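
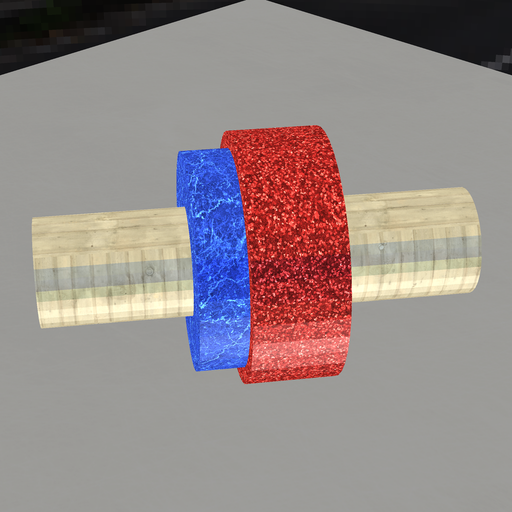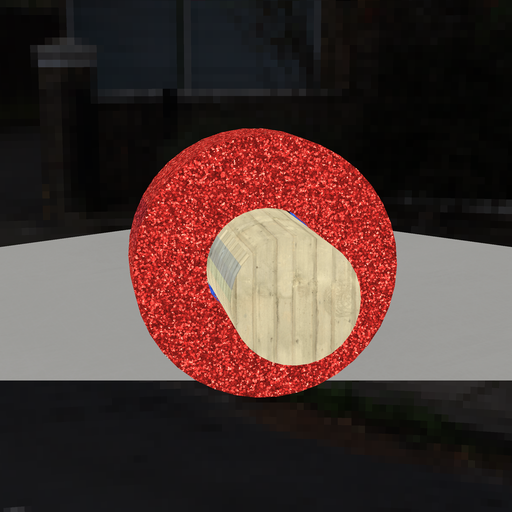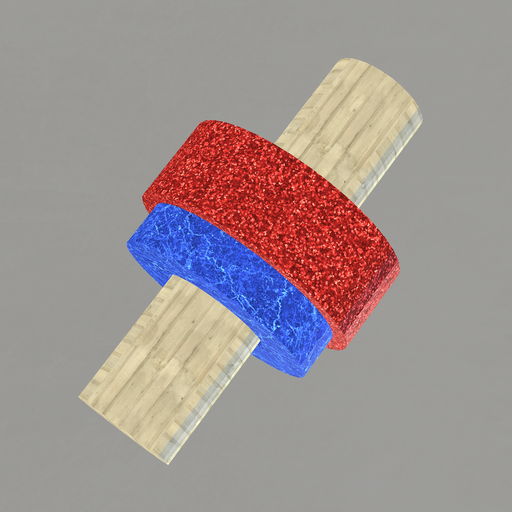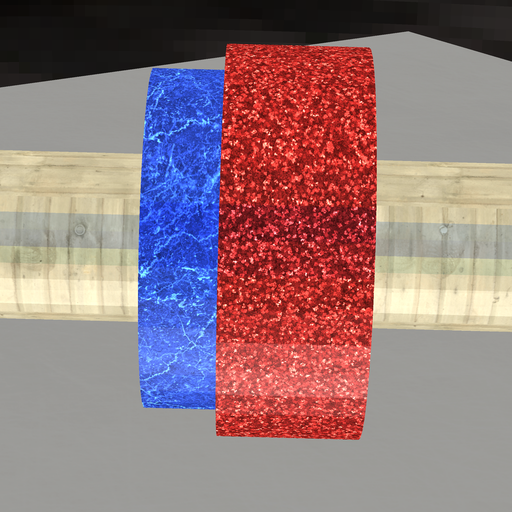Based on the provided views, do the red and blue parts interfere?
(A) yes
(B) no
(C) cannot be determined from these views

(A) yes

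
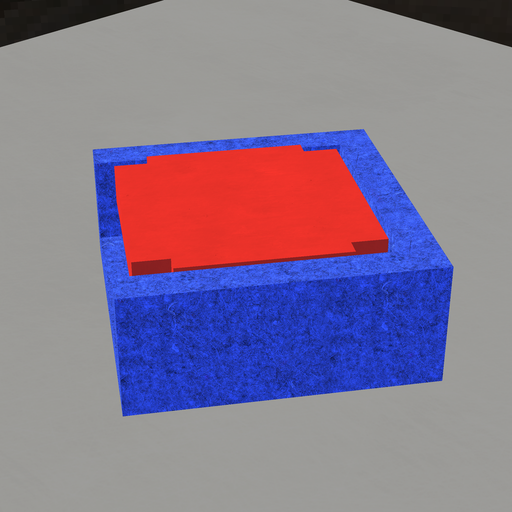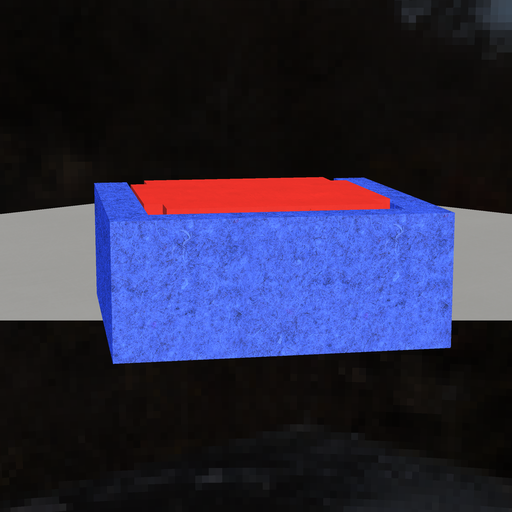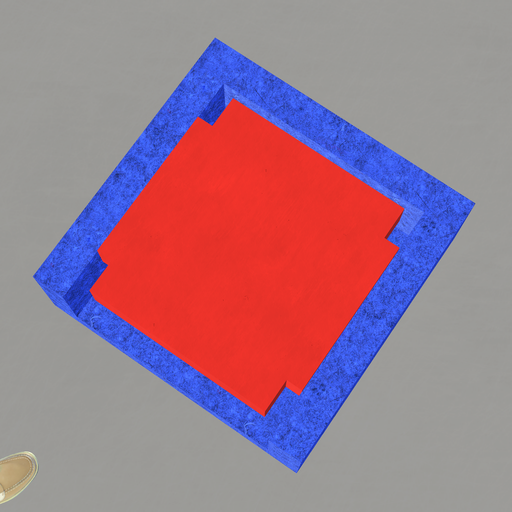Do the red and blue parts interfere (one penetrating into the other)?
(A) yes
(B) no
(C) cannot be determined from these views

(B) no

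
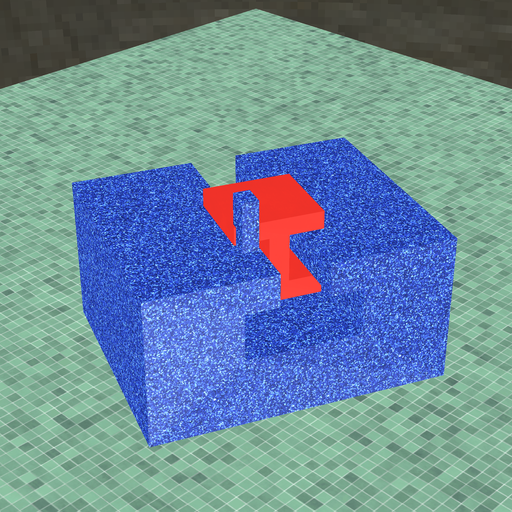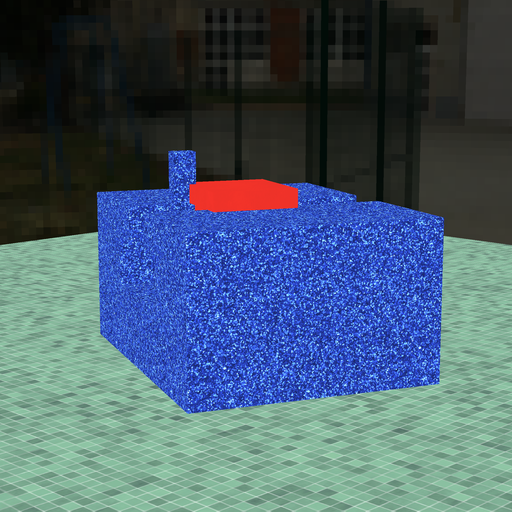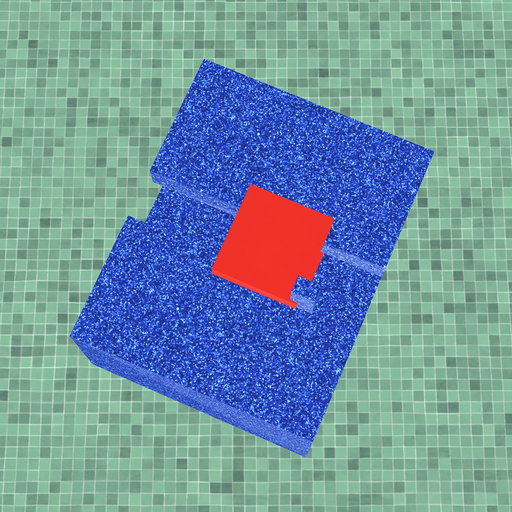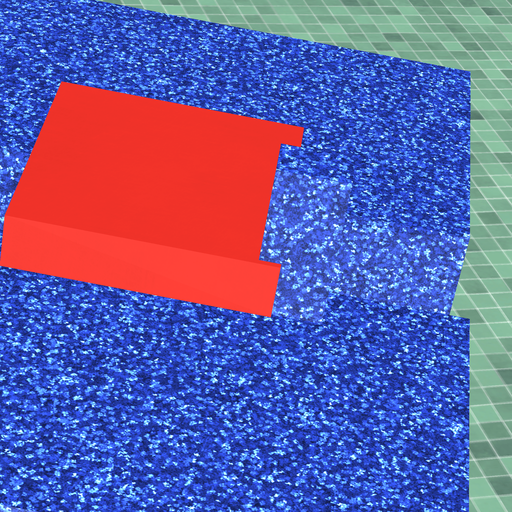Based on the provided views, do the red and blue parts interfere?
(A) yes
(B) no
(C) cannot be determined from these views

(A) yes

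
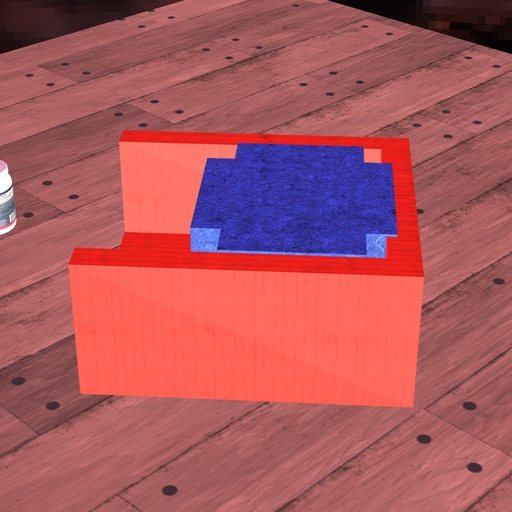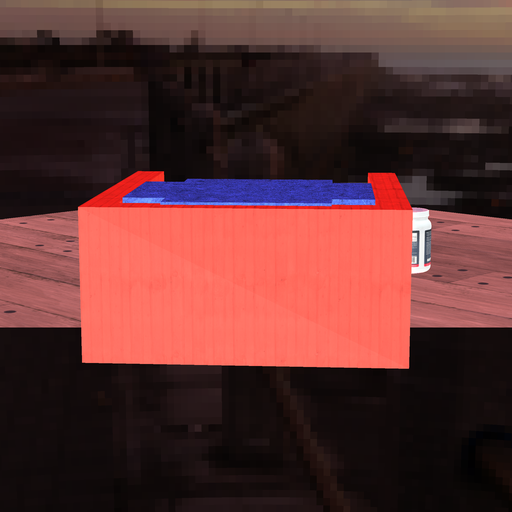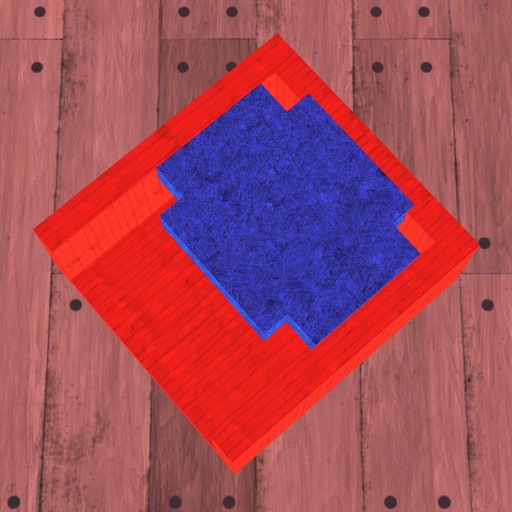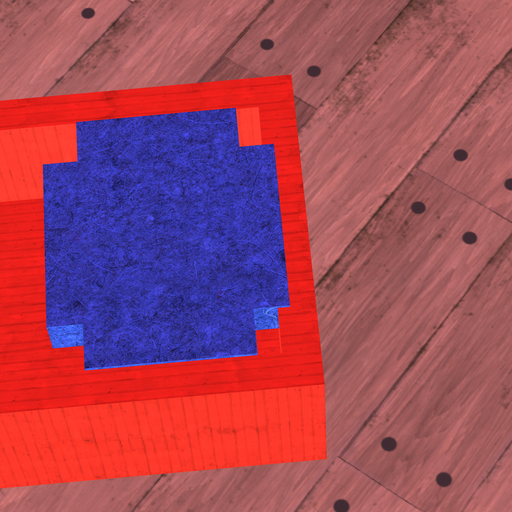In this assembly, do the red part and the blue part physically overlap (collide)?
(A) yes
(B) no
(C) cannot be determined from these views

(A) yes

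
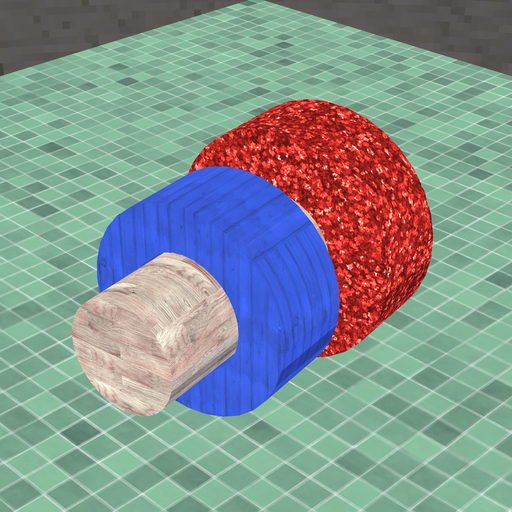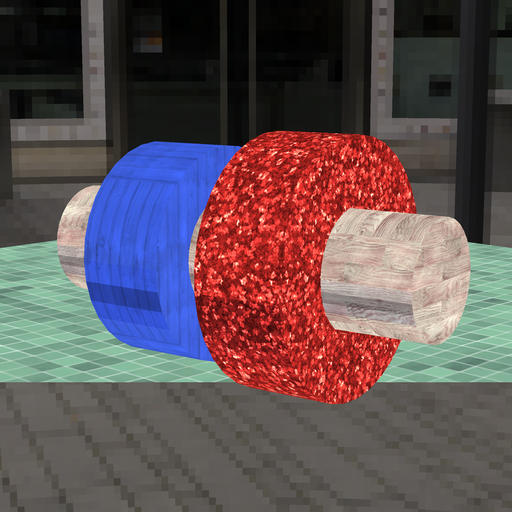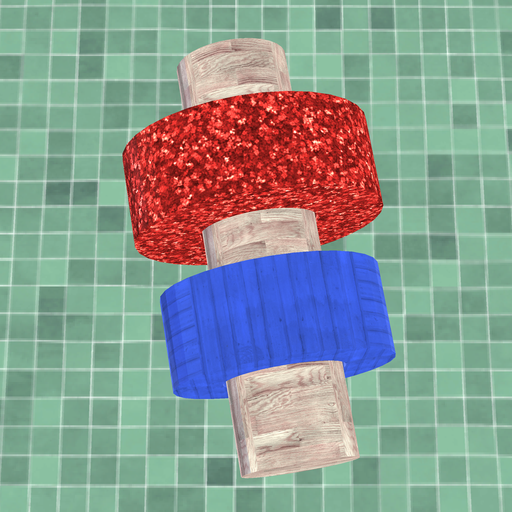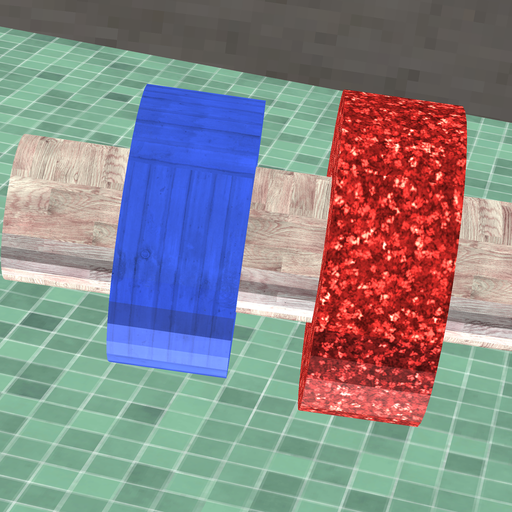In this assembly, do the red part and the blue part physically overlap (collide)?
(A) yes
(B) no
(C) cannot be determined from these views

(B) no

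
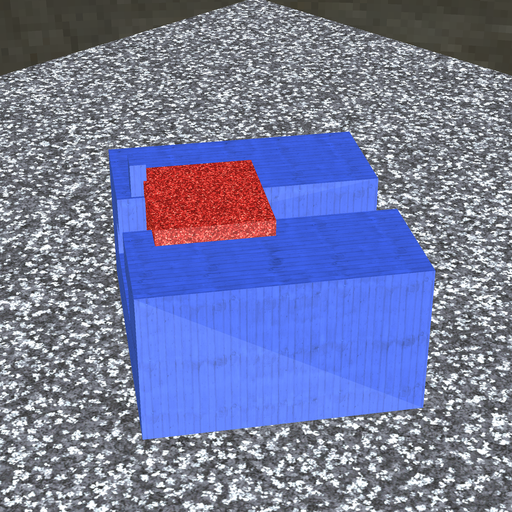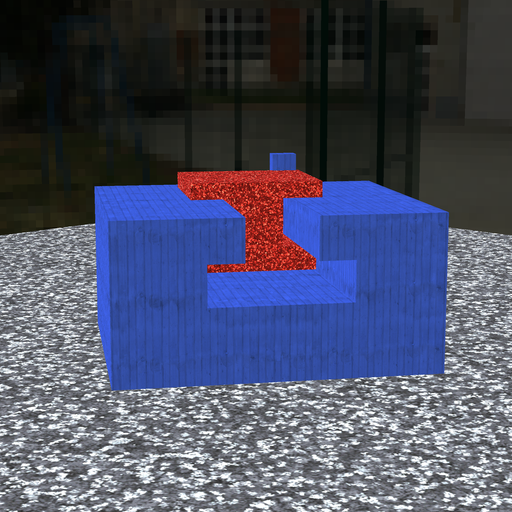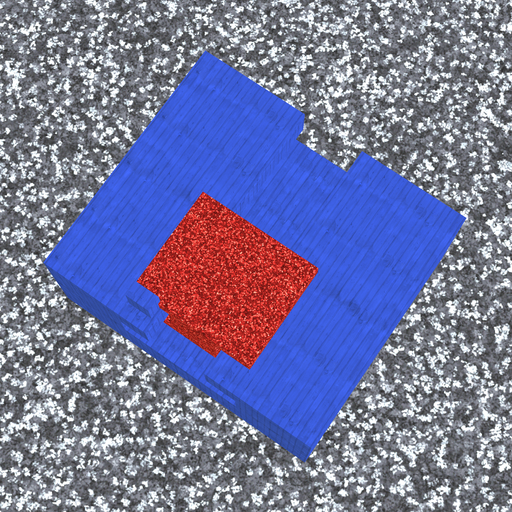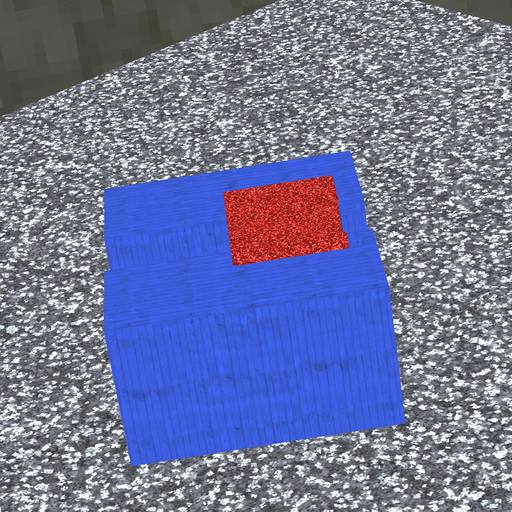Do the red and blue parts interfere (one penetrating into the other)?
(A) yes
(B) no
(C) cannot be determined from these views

(A) yes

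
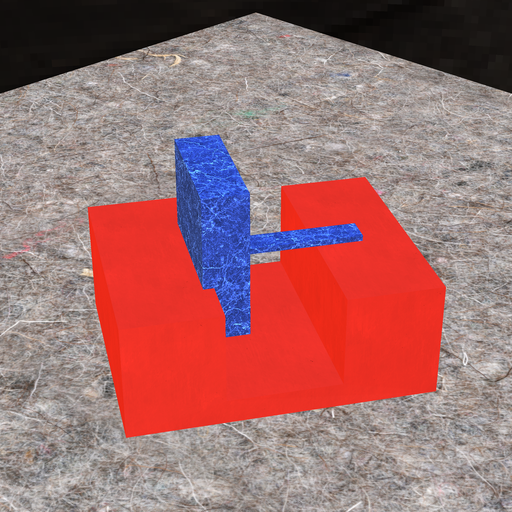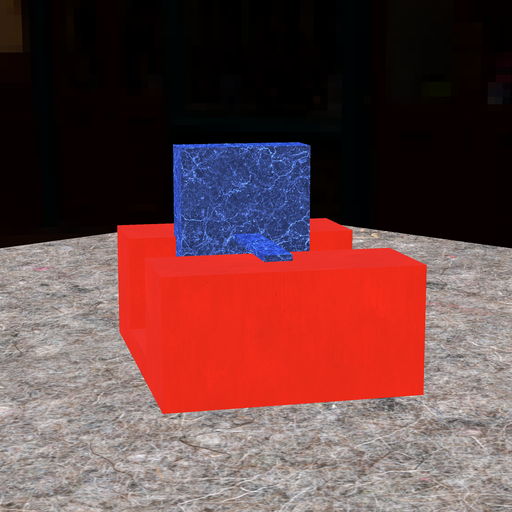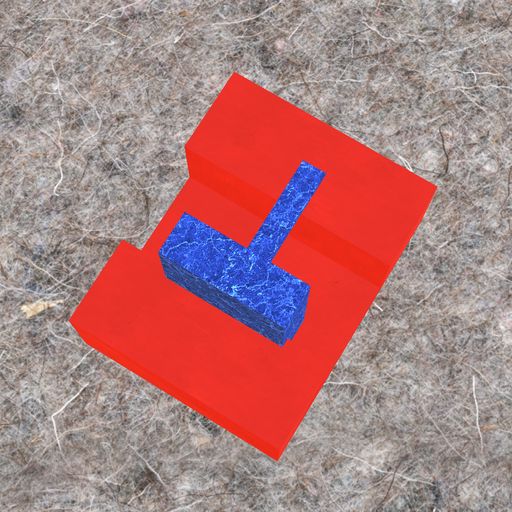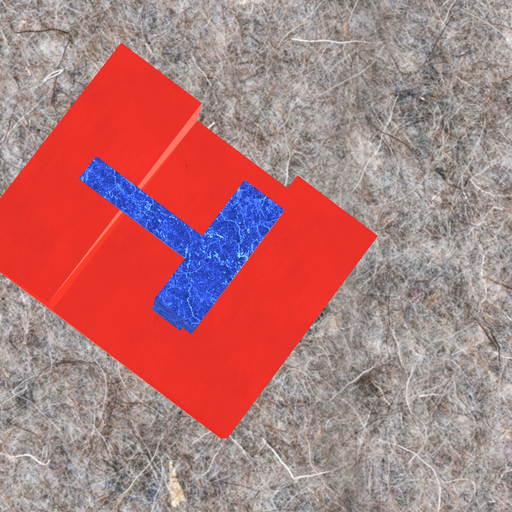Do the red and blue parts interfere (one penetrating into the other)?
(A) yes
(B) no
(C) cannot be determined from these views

(A) yes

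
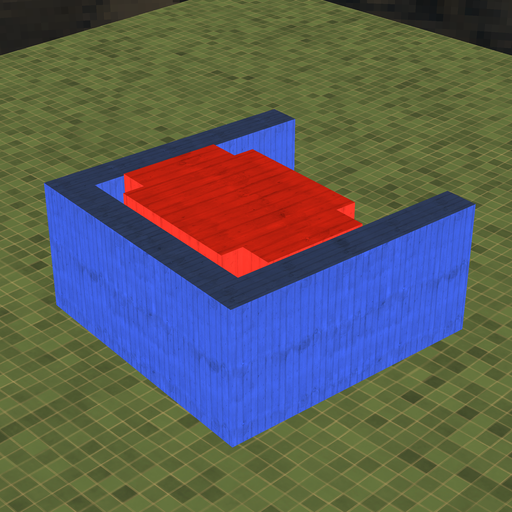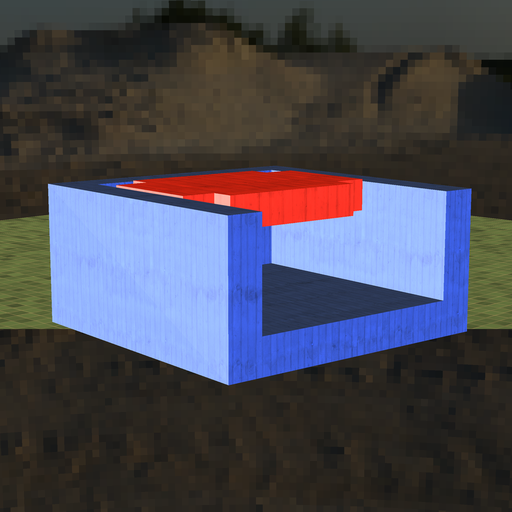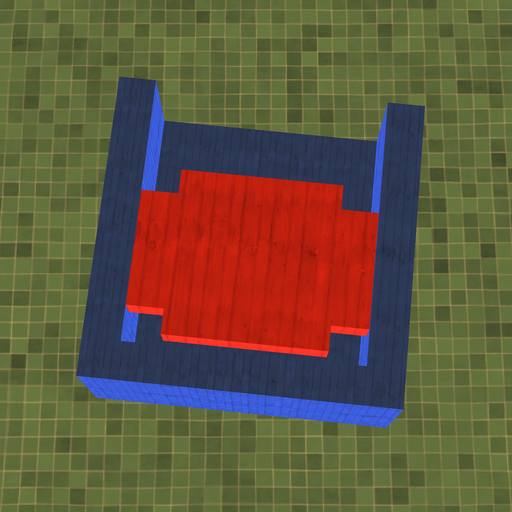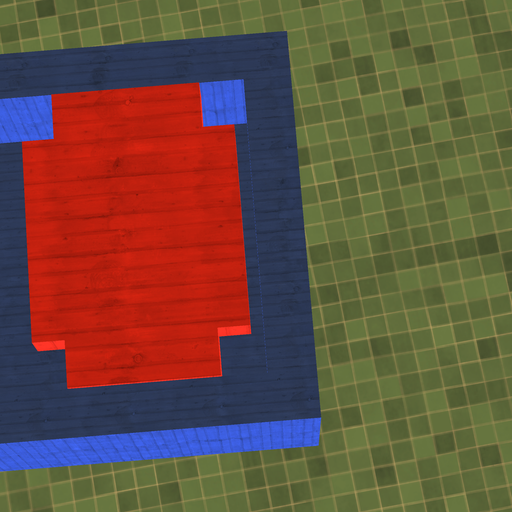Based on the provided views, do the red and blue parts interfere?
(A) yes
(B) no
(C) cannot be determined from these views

(B) no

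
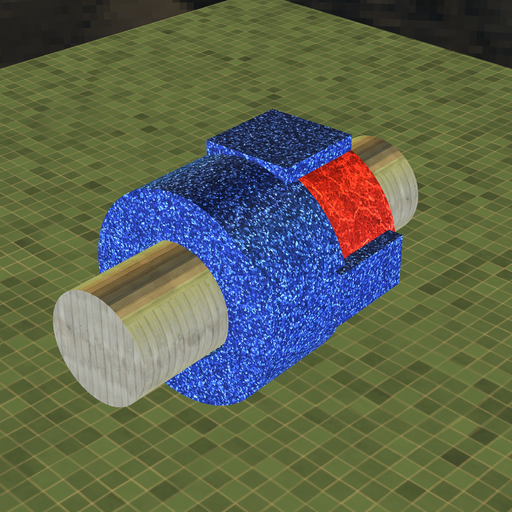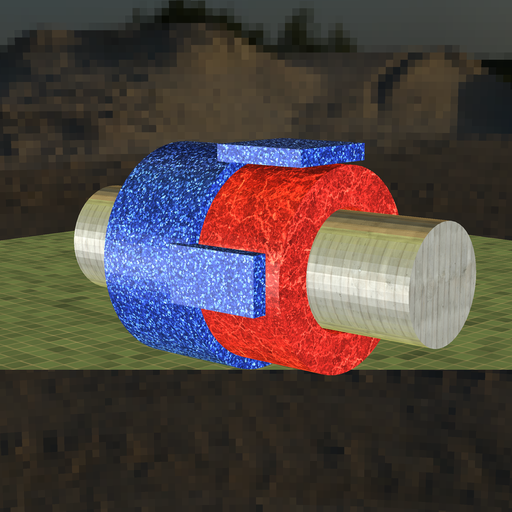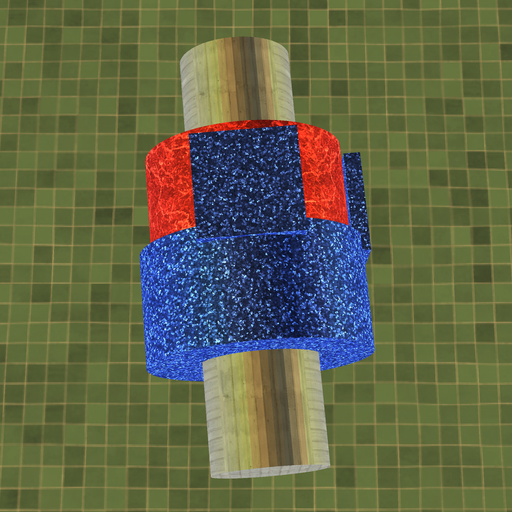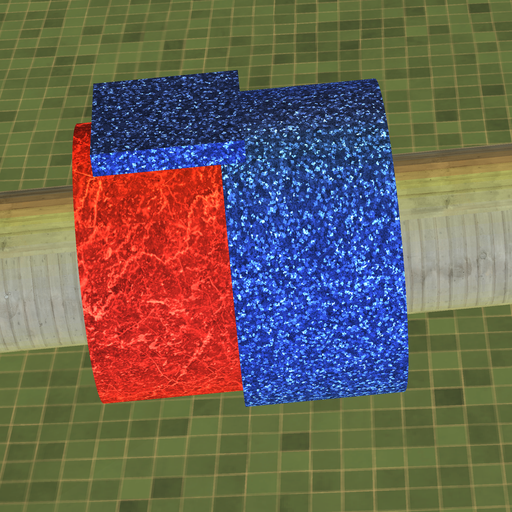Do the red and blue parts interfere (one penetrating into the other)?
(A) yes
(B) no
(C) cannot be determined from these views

(A) yes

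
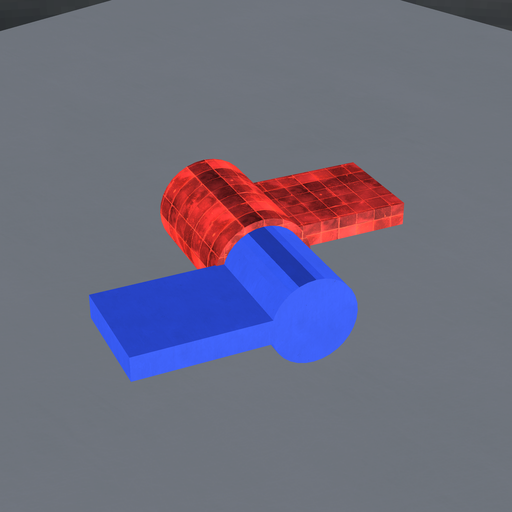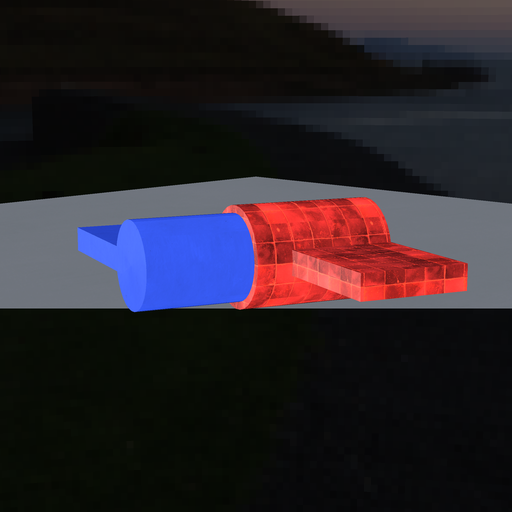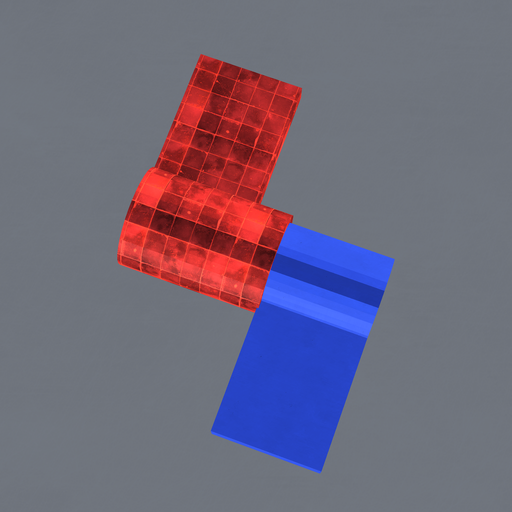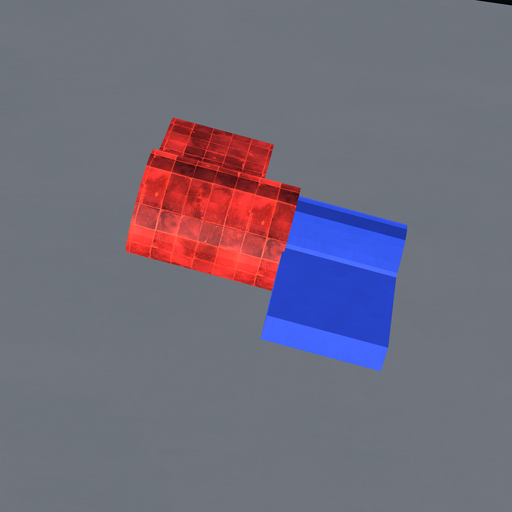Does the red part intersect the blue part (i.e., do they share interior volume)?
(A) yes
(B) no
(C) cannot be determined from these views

(A) yes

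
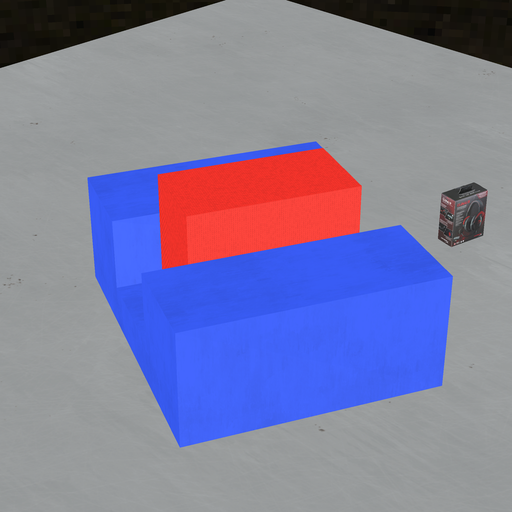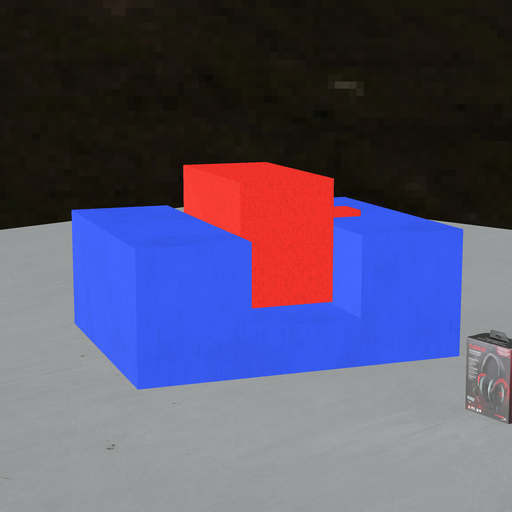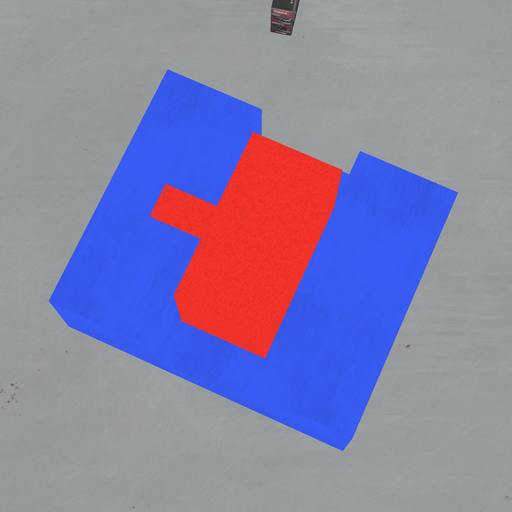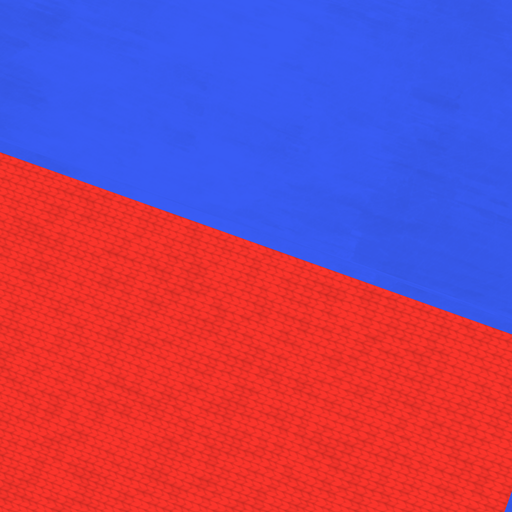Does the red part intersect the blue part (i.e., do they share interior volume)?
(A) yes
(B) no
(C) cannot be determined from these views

(B) no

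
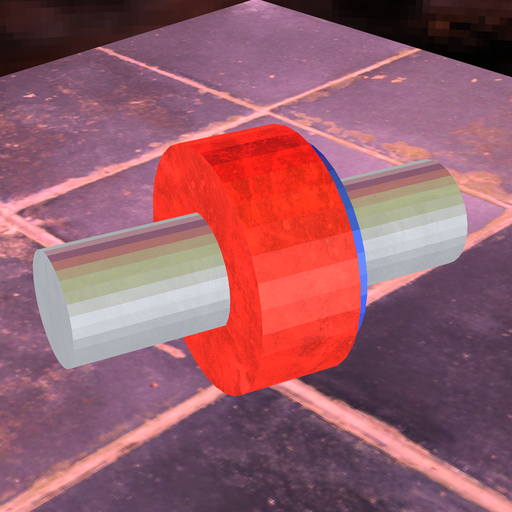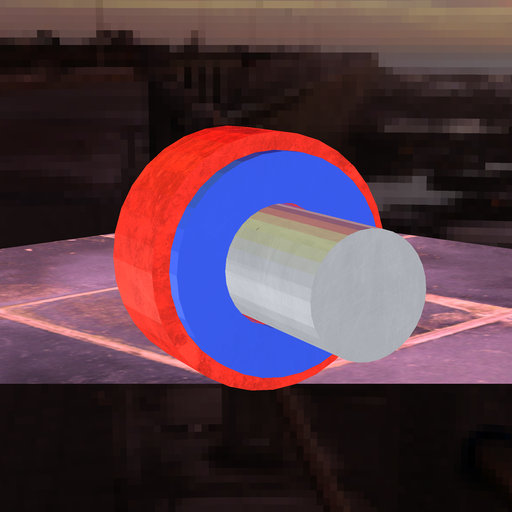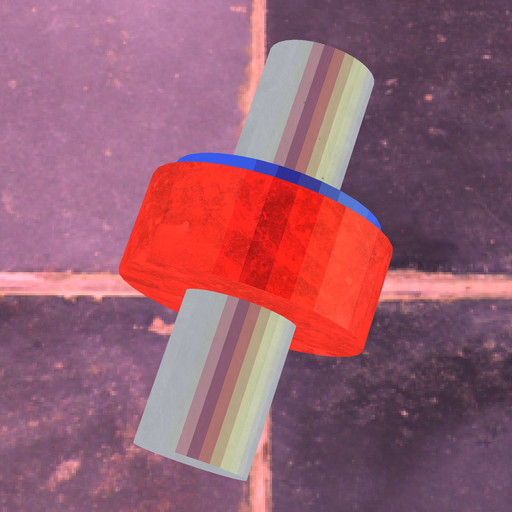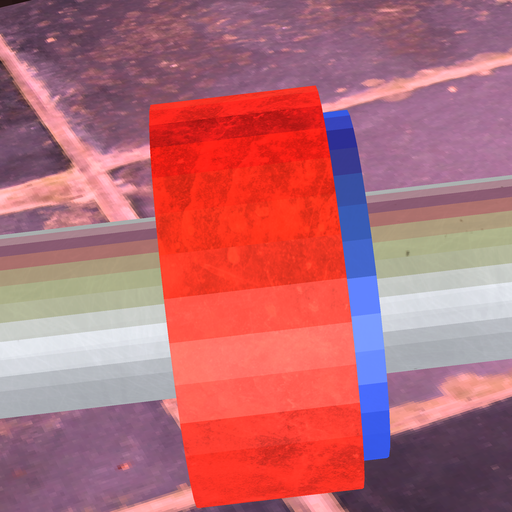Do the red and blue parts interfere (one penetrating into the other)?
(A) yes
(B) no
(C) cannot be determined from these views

(A) yes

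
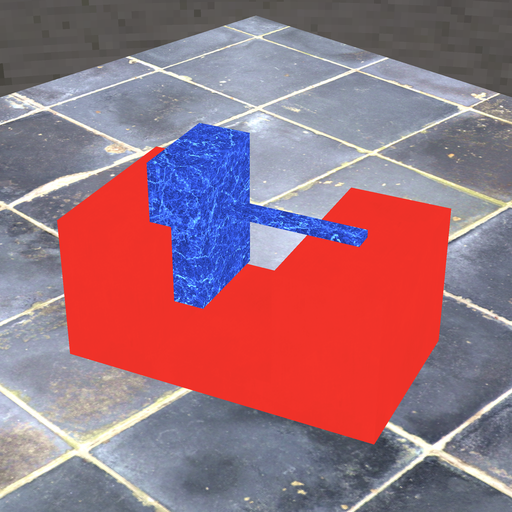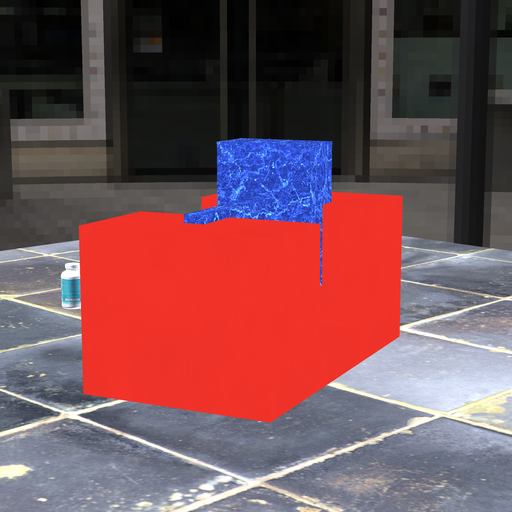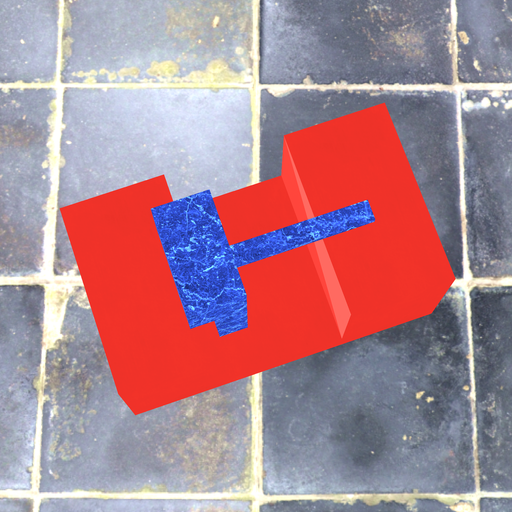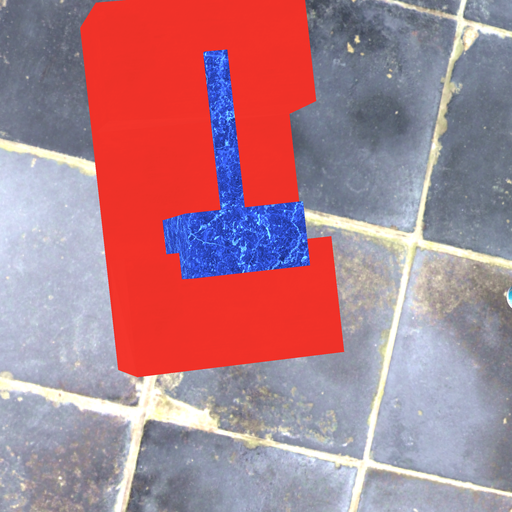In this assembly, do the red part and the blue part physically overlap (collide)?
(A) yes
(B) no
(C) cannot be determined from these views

(A) yes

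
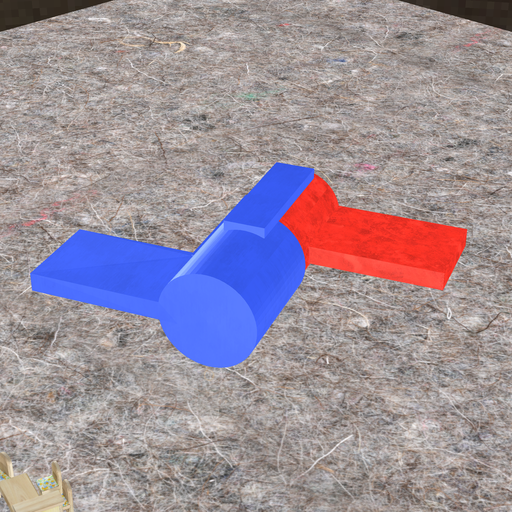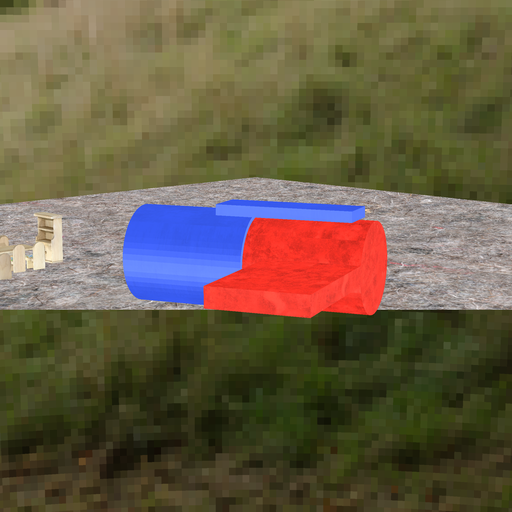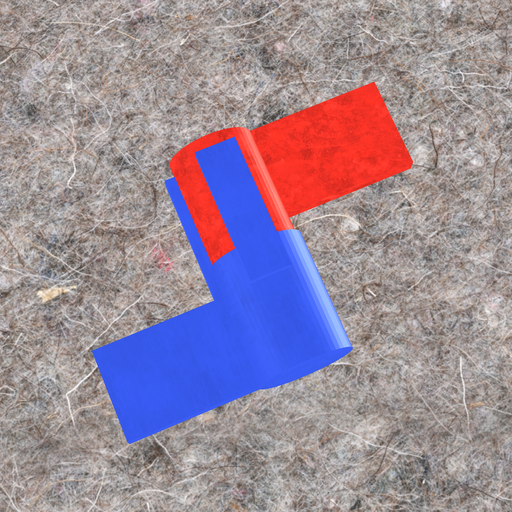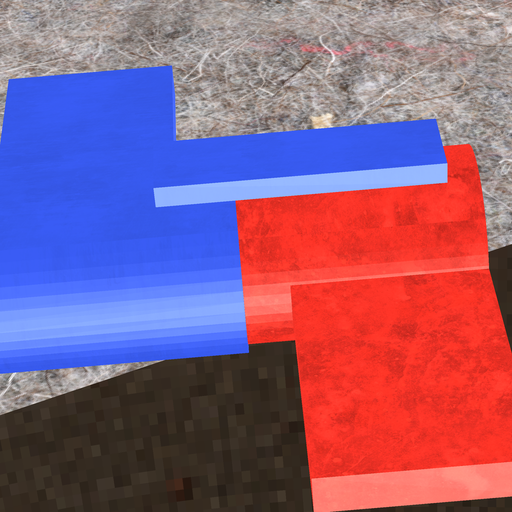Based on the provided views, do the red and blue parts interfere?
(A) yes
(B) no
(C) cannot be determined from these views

(A) yes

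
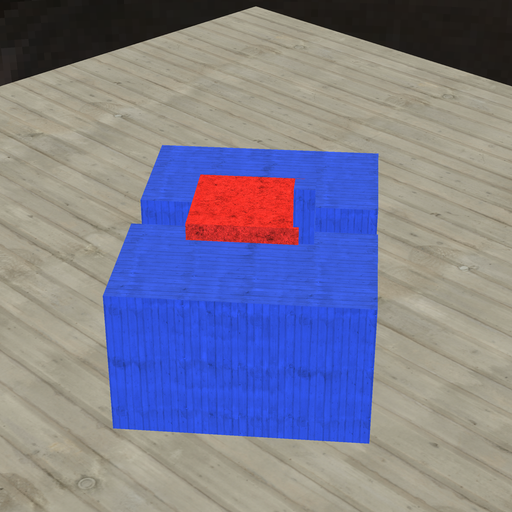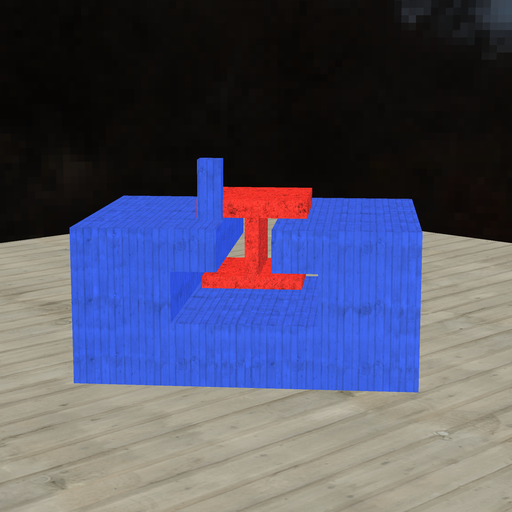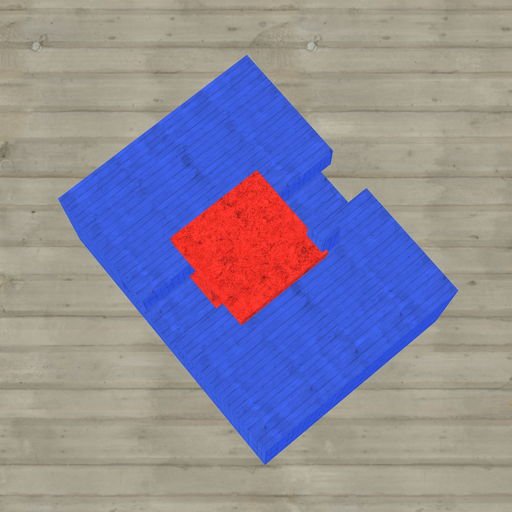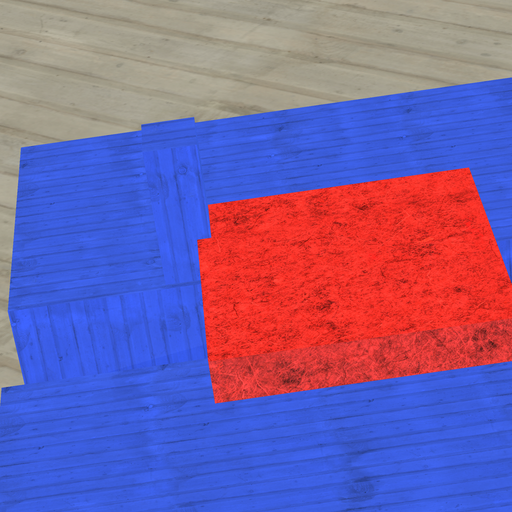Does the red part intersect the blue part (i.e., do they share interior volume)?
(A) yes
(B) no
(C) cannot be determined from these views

(A) yes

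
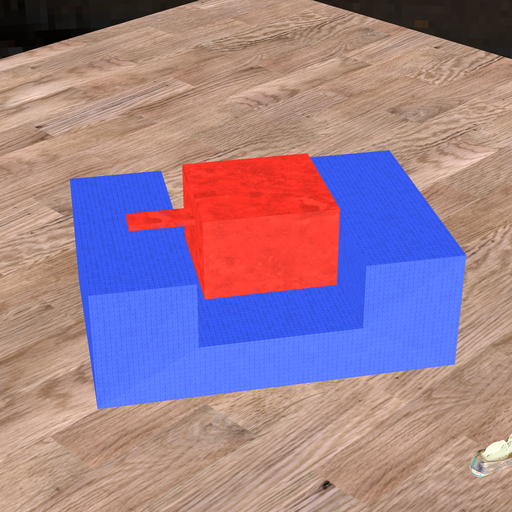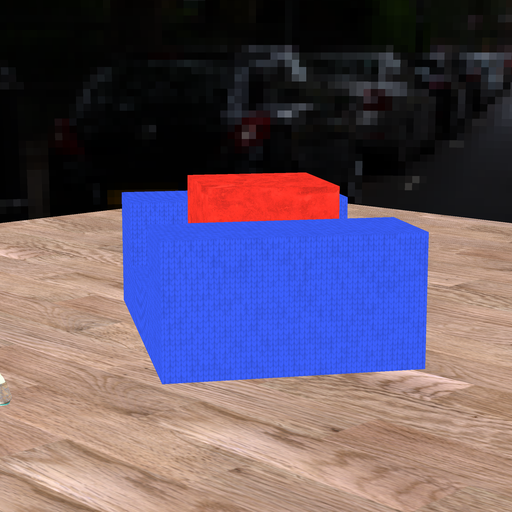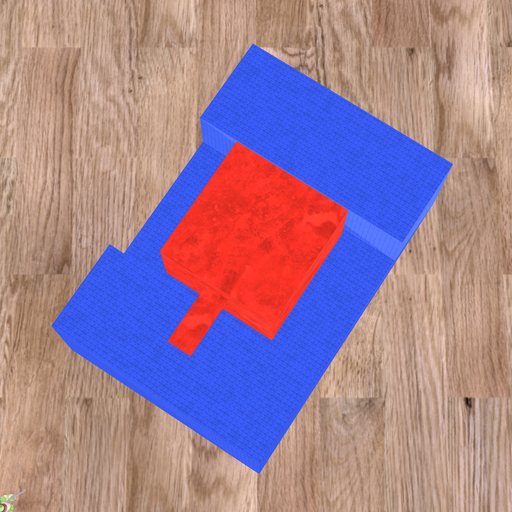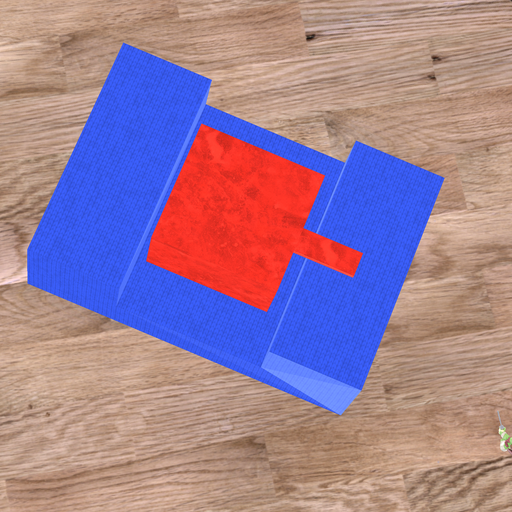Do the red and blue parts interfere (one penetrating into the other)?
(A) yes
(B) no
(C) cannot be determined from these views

(B) no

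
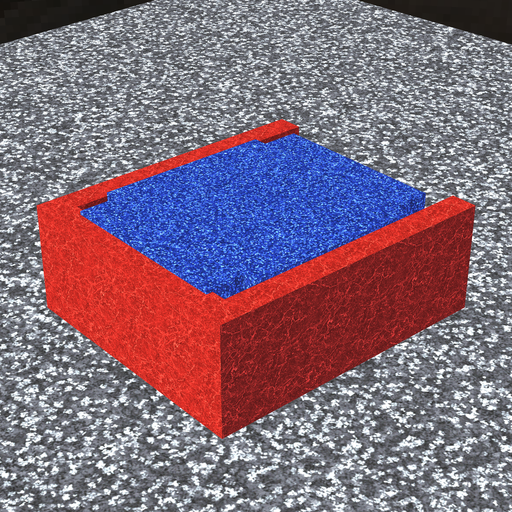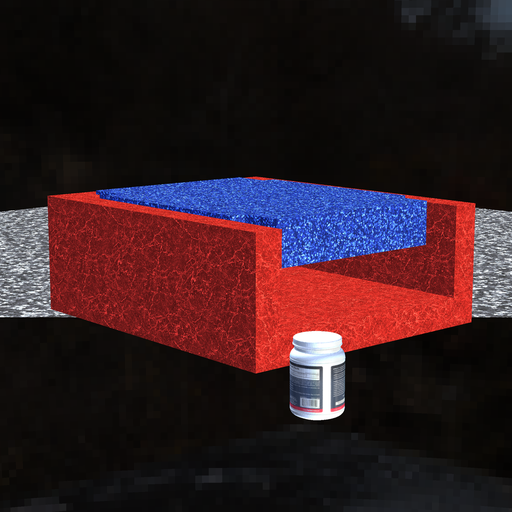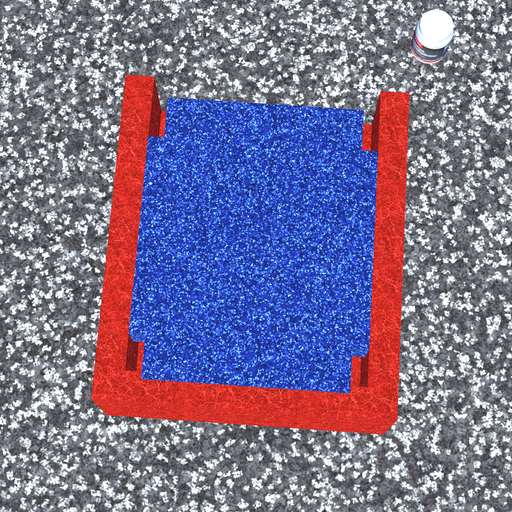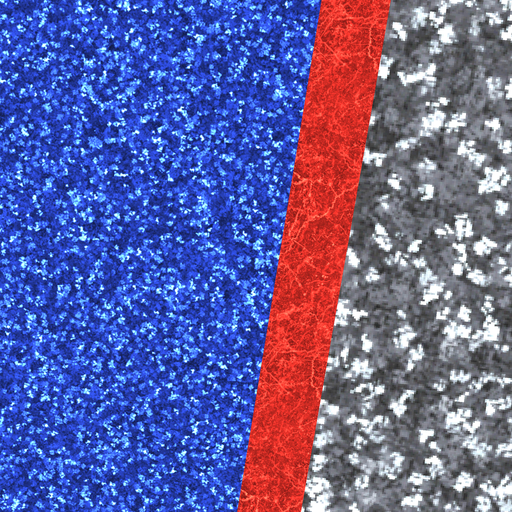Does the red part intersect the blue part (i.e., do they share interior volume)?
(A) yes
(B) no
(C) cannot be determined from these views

(A) yes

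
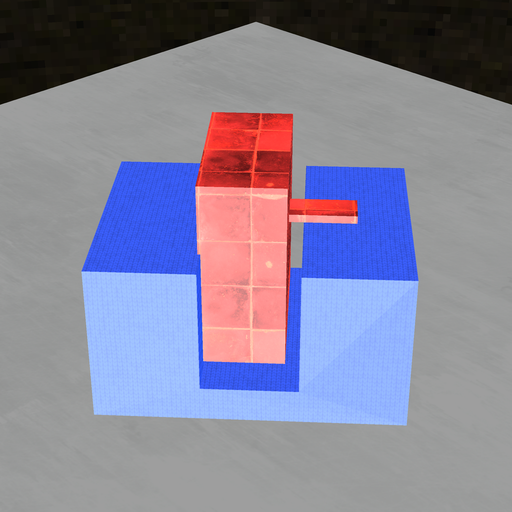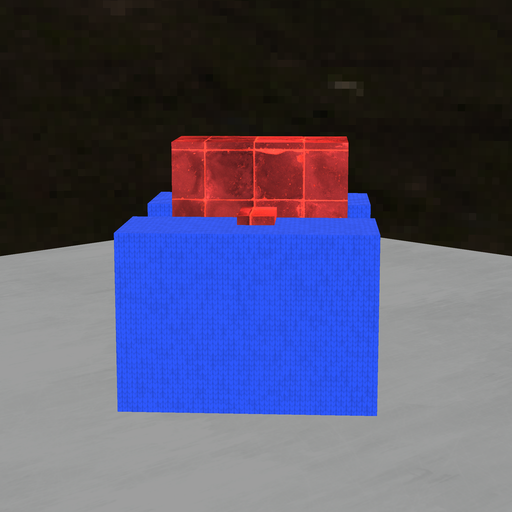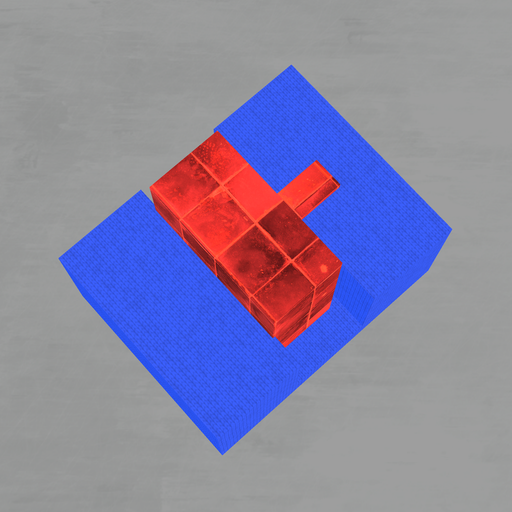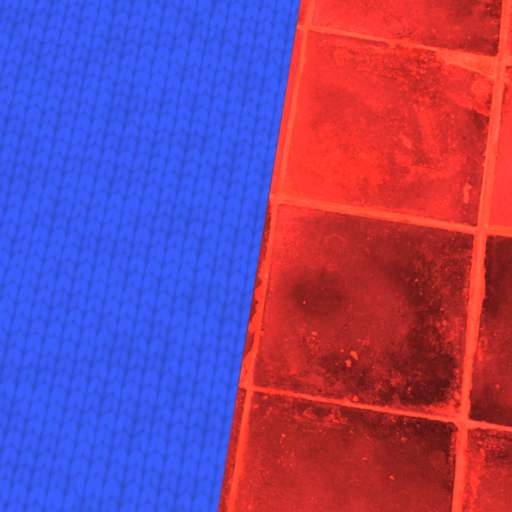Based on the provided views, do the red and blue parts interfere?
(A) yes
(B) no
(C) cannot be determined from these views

(A) yes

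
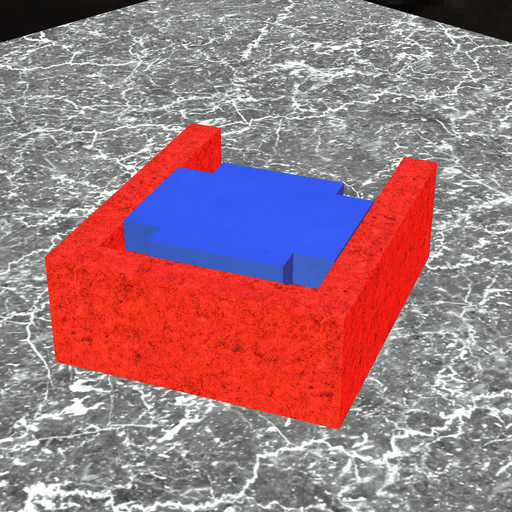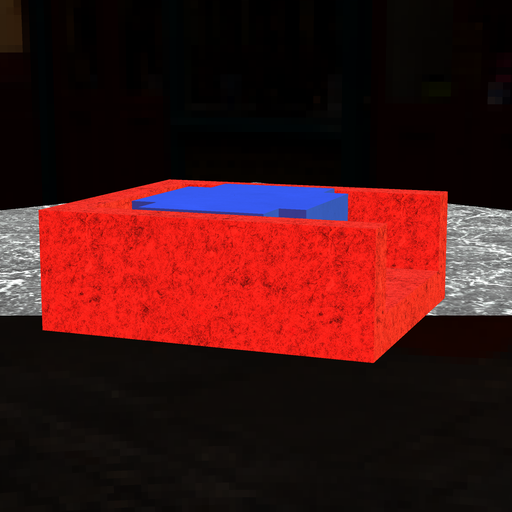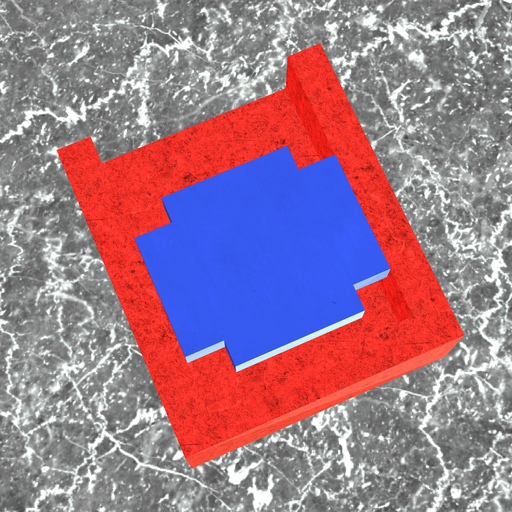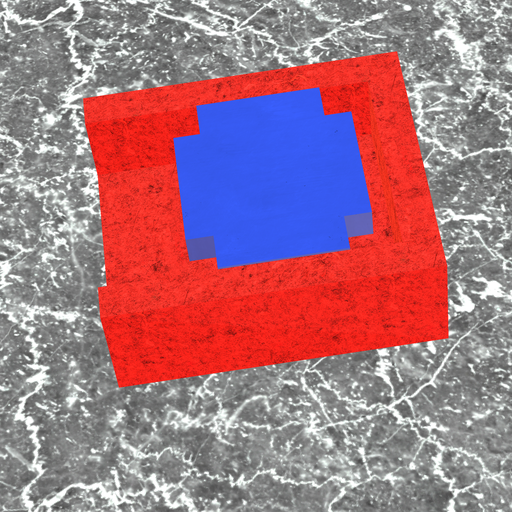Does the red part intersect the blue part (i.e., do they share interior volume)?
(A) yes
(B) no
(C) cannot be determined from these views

(B) no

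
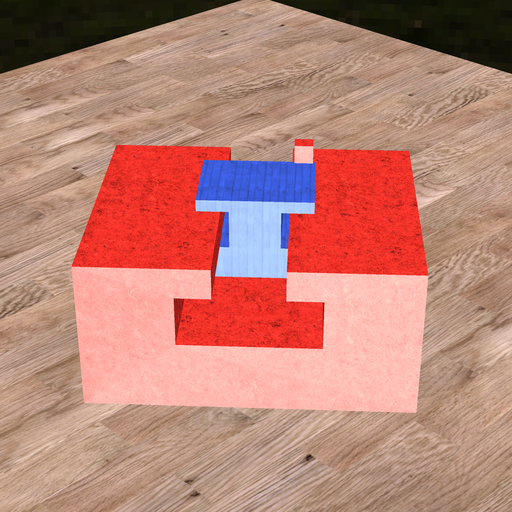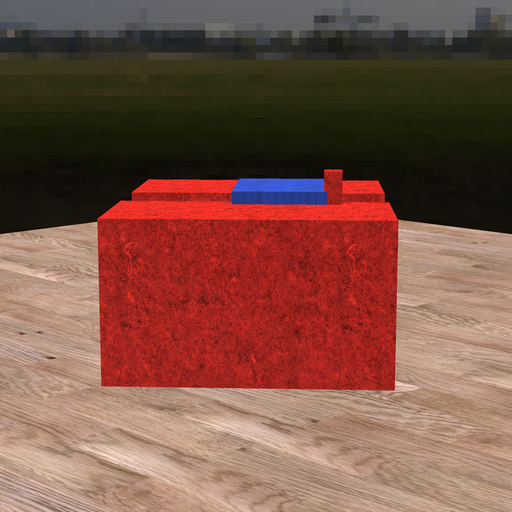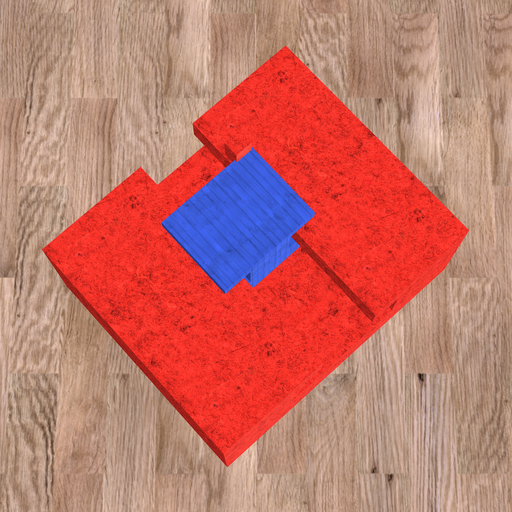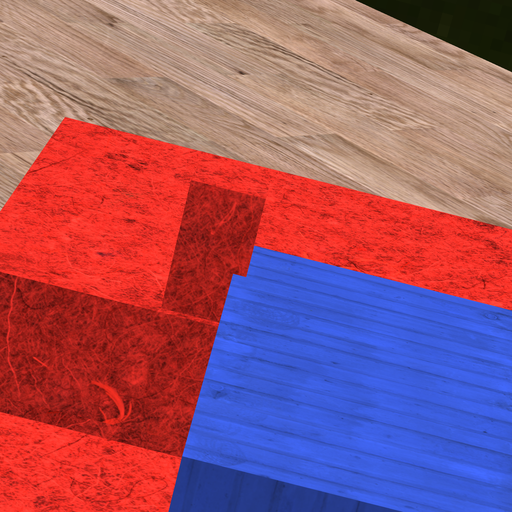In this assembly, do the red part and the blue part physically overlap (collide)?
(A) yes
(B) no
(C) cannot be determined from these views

(A) yes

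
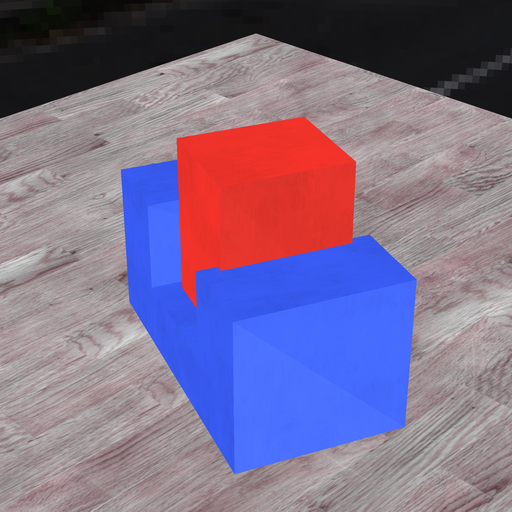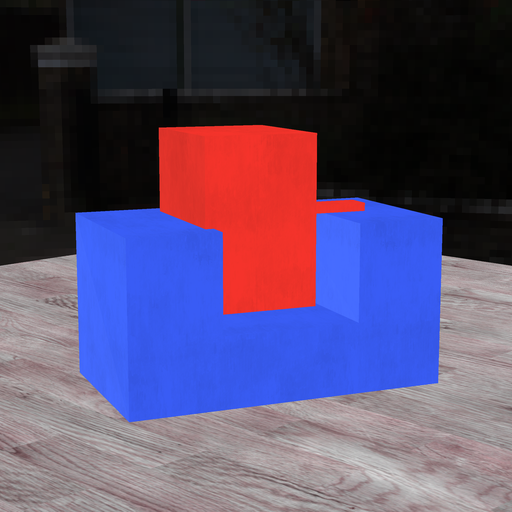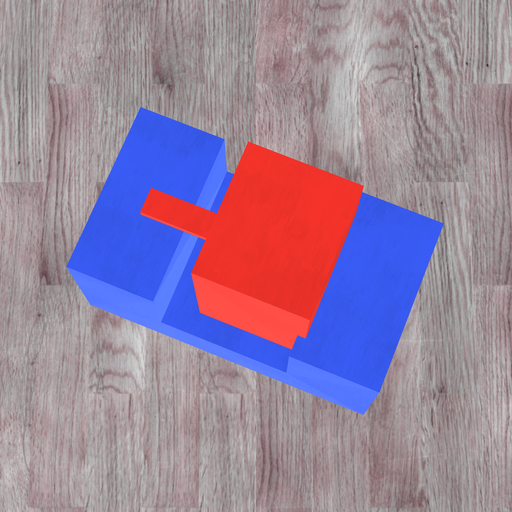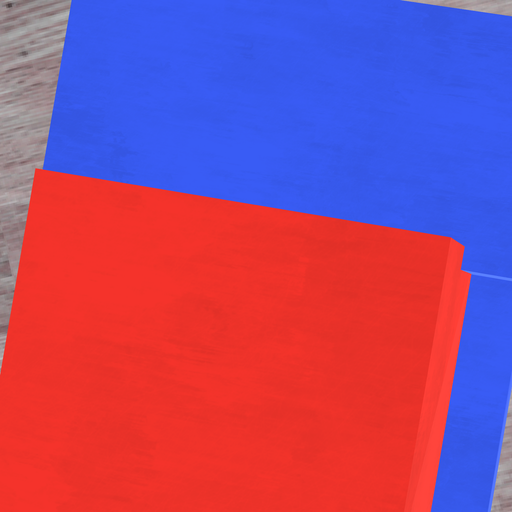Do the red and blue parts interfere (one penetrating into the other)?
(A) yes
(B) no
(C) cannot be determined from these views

(A) yes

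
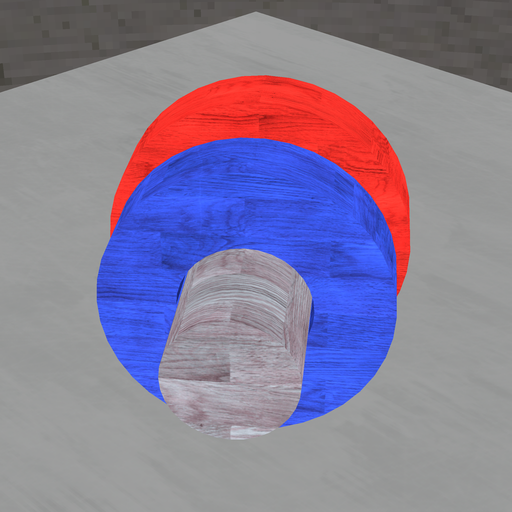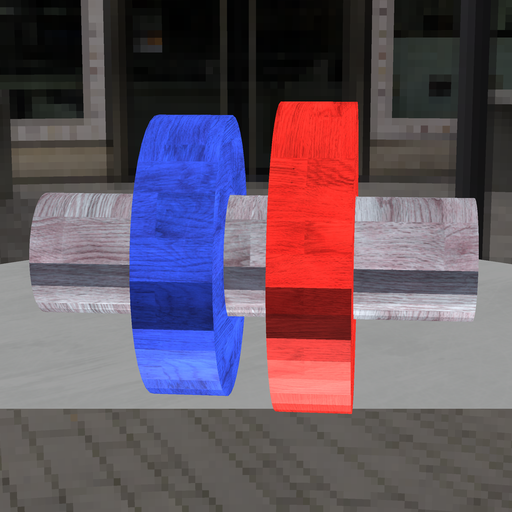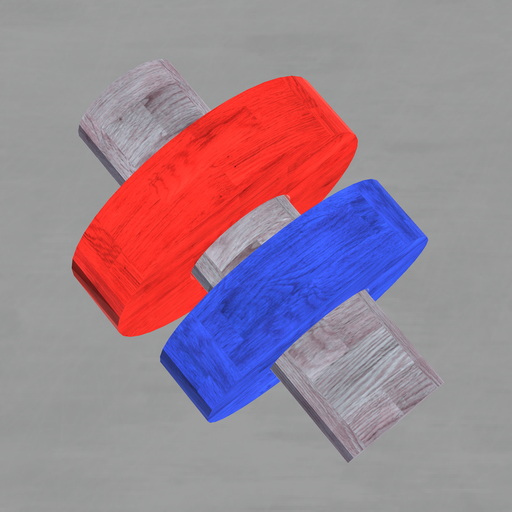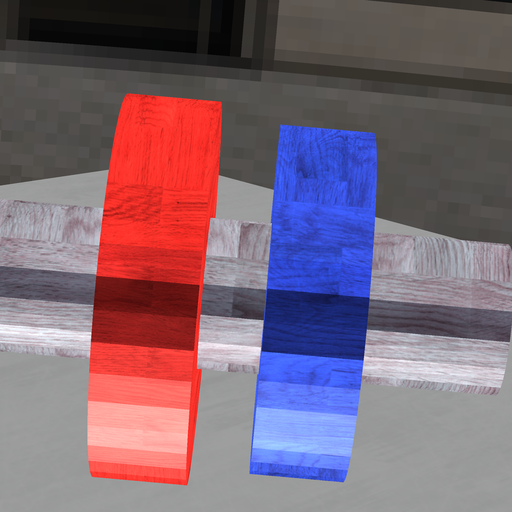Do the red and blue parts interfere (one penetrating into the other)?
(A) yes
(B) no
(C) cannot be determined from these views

(B) no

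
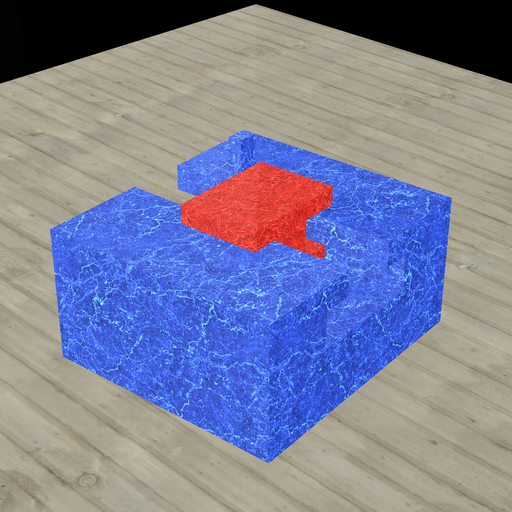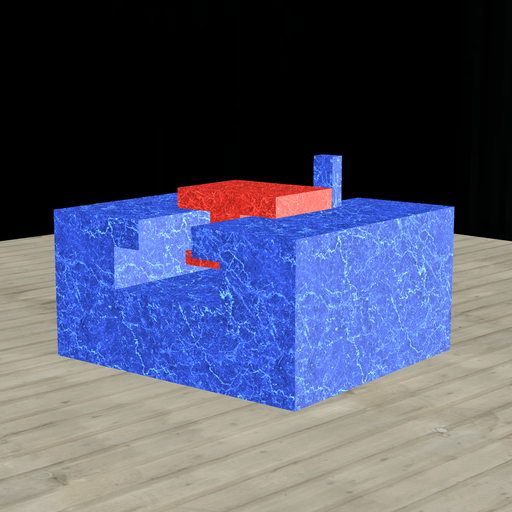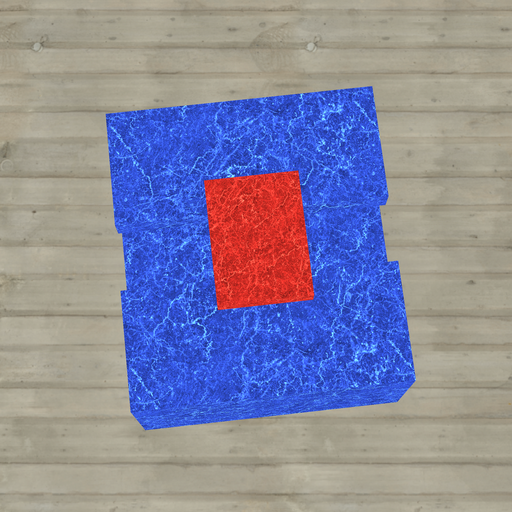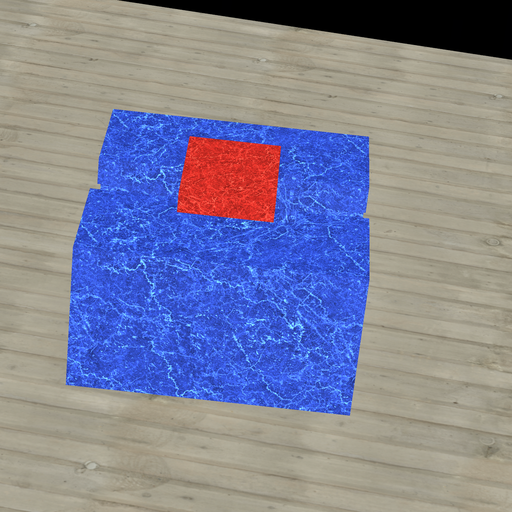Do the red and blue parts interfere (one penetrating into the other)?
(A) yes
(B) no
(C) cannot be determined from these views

(B) no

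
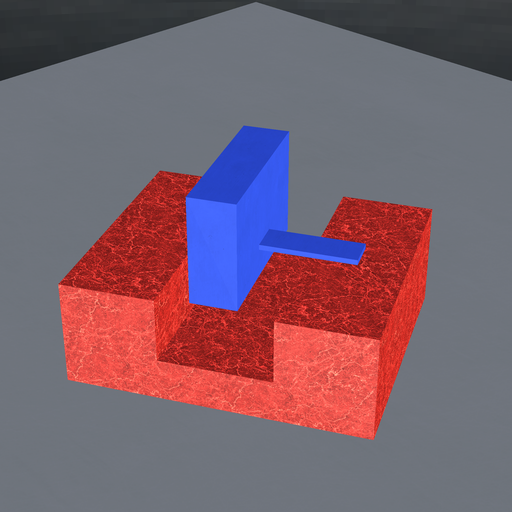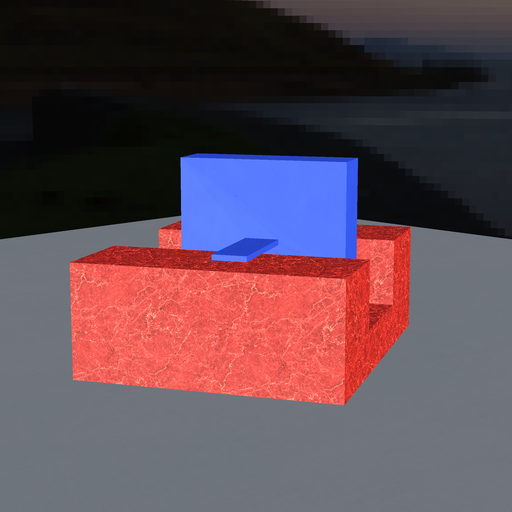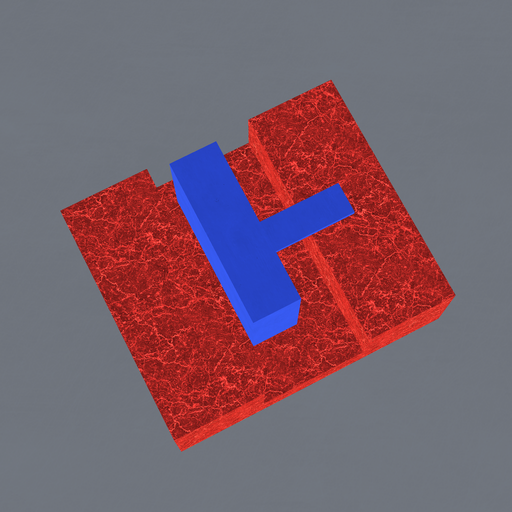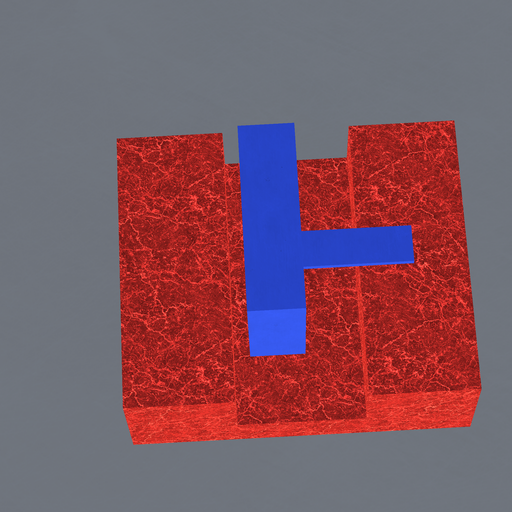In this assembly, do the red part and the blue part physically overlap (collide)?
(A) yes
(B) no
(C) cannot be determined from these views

(B) no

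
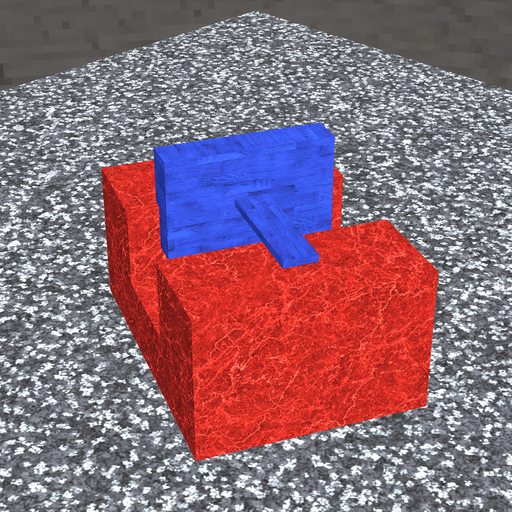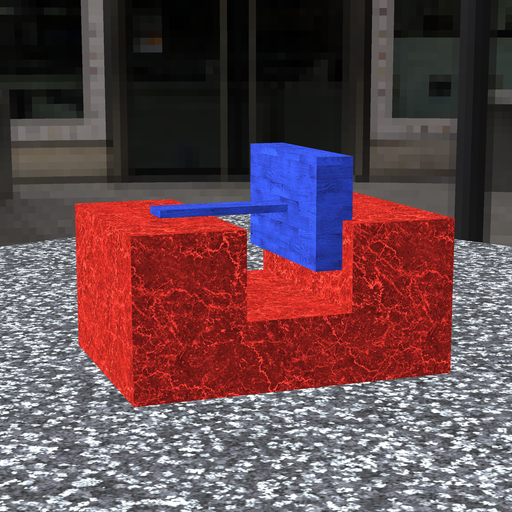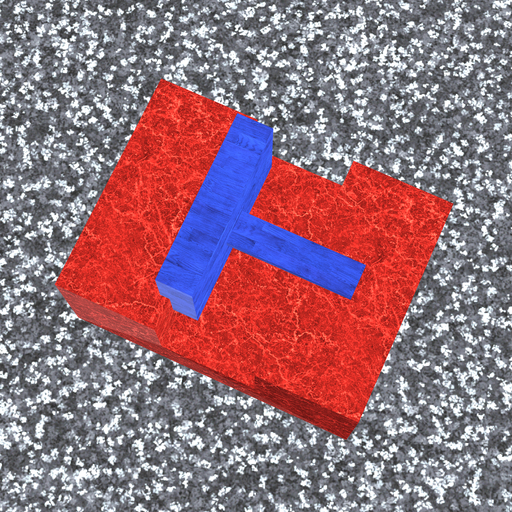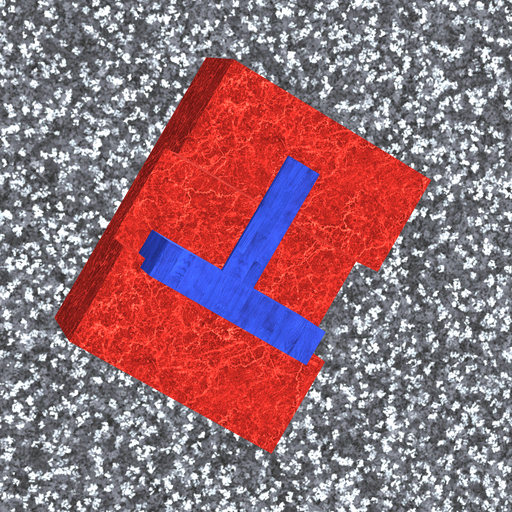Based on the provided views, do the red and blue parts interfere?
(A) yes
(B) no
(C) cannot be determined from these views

(A) yes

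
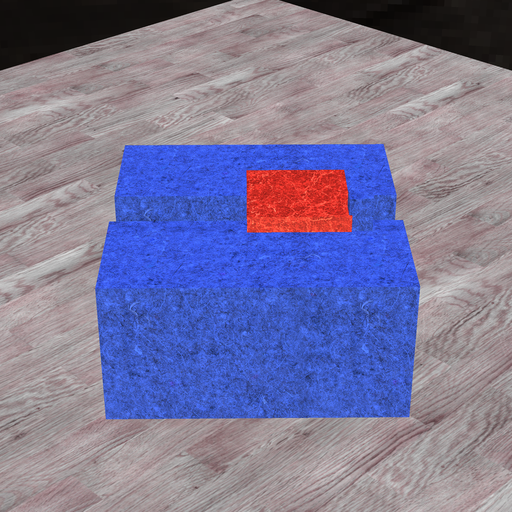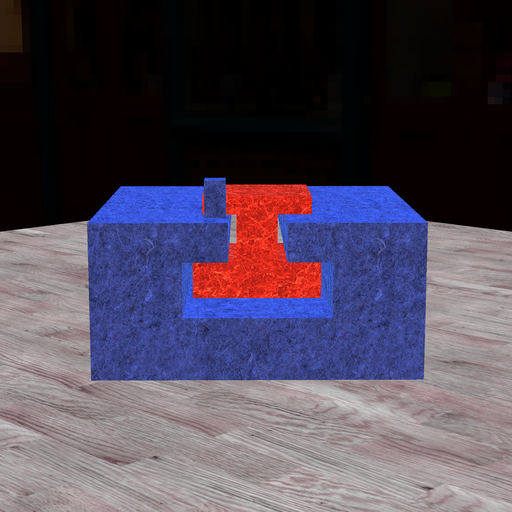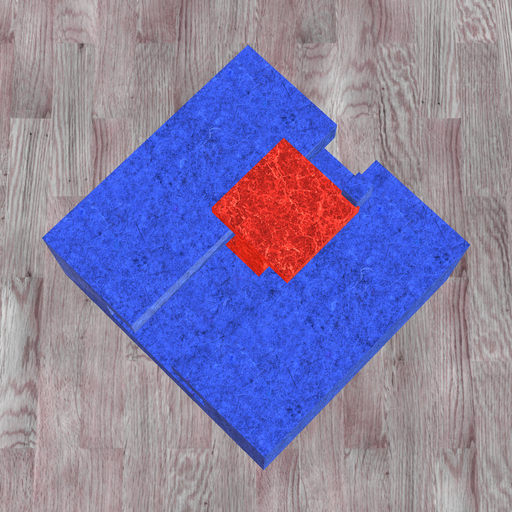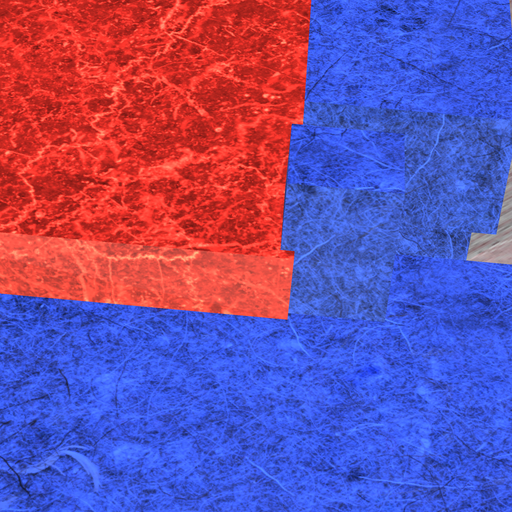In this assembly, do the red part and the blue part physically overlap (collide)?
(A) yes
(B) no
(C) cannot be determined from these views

(A) yes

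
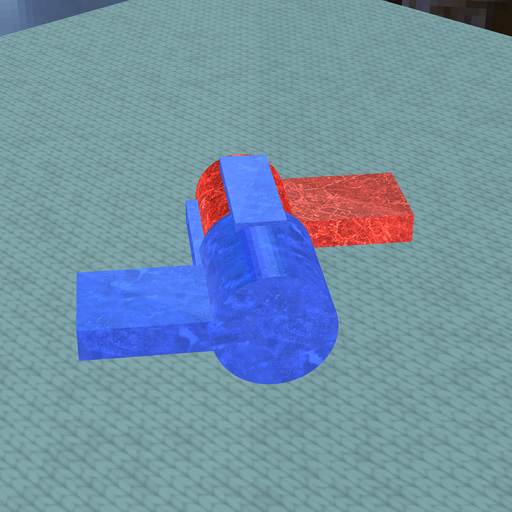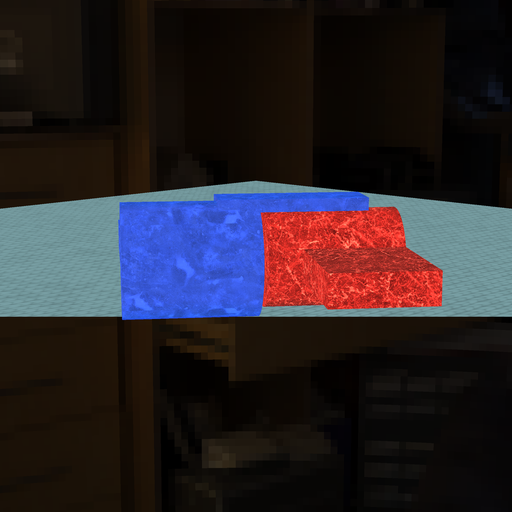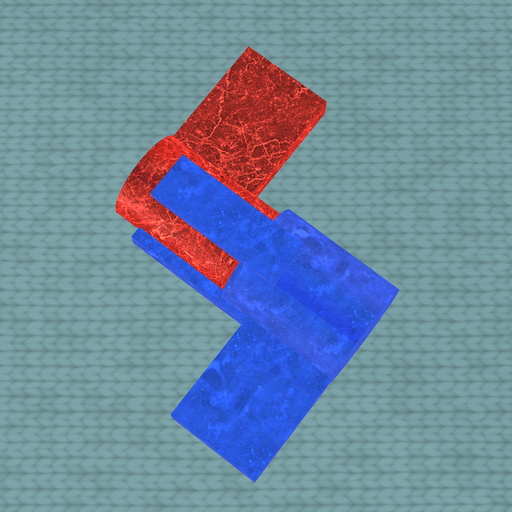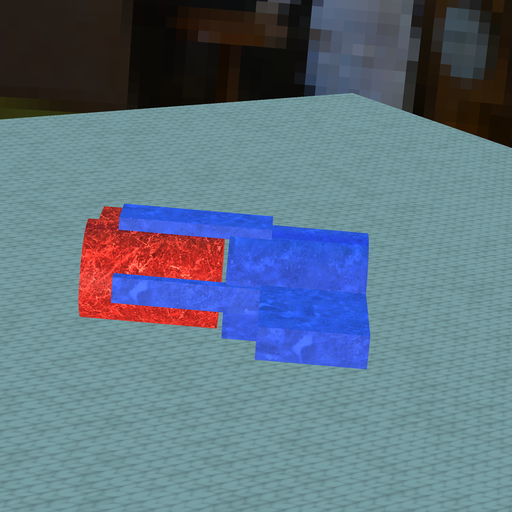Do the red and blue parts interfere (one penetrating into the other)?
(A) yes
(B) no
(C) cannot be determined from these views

(B) no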